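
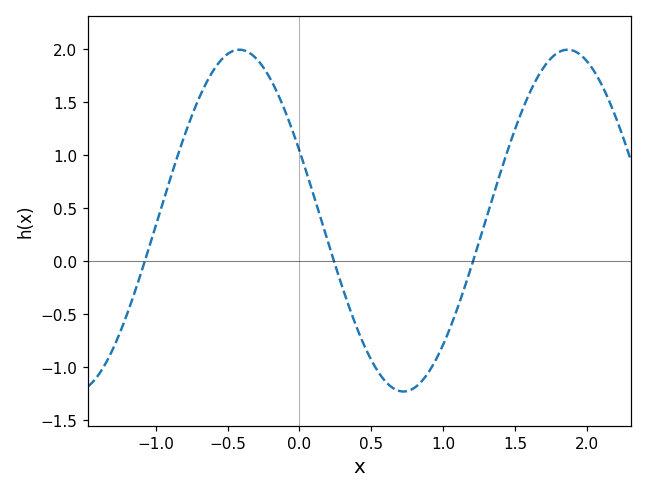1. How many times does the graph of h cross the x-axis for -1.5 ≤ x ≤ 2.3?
3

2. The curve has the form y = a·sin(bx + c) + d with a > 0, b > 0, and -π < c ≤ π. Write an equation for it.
y = 1.61sin(2.8x + 2.7) + 0.38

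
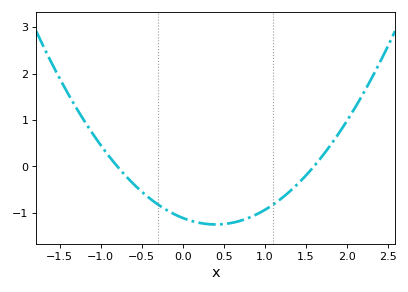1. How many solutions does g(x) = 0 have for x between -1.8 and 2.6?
2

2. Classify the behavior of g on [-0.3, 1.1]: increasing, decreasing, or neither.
neither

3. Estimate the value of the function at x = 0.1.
-1.2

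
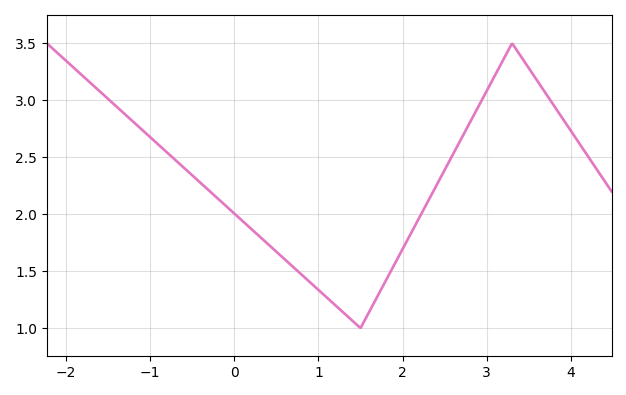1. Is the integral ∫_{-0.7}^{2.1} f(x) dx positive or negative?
positive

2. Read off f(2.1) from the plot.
1.83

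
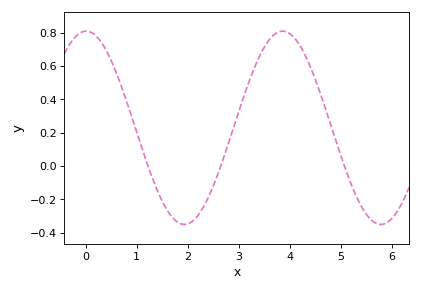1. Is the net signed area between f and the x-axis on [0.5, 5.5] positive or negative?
positive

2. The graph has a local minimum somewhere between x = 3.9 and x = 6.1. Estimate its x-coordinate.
5.79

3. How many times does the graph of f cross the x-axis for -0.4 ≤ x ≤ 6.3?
3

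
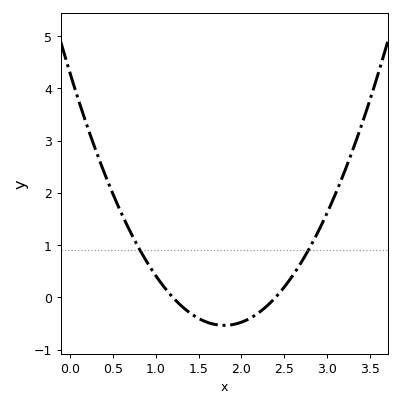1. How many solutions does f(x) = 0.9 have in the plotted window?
2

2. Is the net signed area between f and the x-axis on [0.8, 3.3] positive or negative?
positive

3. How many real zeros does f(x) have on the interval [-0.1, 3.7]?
2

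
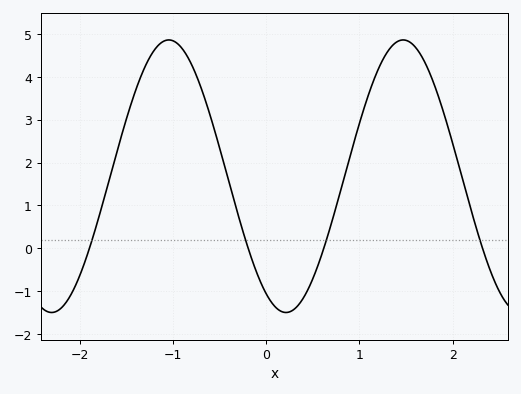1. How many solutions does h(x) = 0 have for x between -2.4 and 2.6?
4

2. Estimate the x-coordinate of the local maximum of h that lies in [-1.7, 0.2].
-1.04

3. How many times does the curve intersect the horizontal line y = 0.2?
4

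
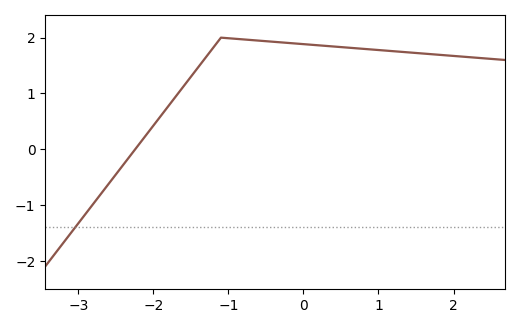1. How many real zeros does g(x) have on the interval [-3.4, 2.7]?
1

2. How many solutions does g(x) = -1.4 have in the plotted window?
1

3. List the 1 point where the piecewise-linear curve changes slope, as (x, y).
(-1.1, 2)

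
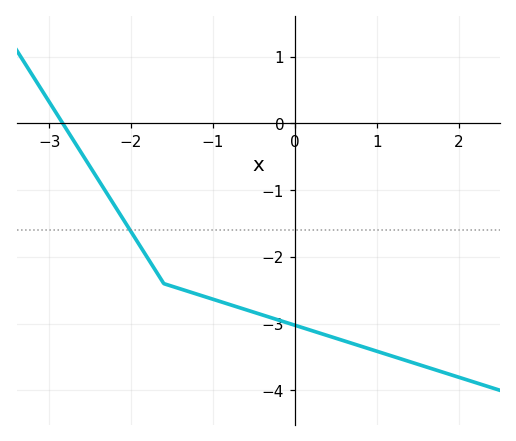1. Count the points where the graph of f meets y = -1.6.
1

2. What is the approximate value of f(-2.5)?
-0.6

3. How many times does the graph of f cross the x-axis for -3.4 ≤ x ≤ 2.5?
1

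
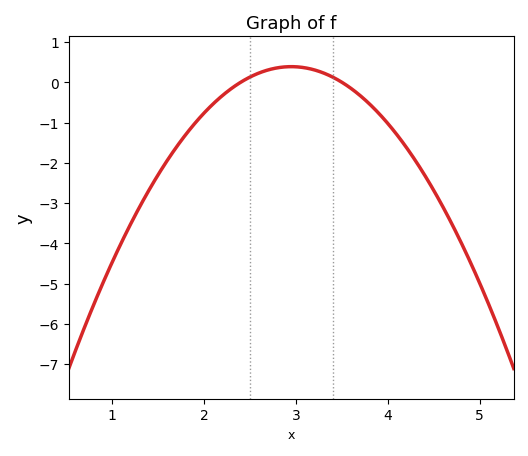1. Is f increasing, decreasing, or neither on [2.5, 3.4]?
neither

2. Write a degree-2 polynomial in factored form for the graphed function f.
y = -1.28(x - 2.4)(x - 3.5)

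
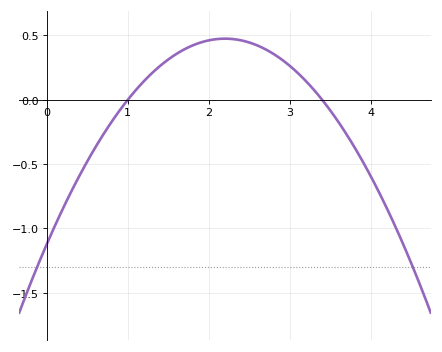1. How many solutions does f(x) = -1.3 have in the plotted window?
2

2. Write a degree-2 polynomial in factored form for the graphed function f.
y = -0.33(x - 1)(x - 3.4)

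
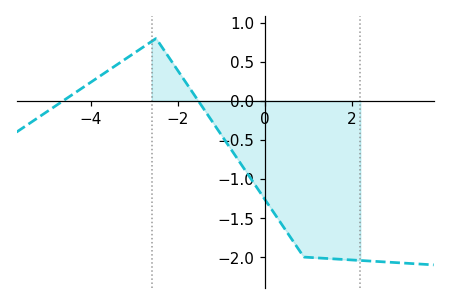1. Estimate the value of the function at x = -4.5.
0.05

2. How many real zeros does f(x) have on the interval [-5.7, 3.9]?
2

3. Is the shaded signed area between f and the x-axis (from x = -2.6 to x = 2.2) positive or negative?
negative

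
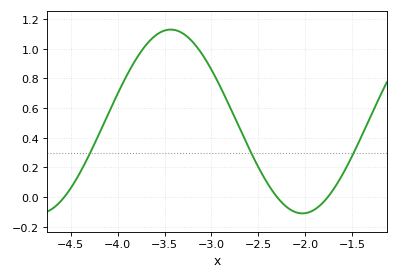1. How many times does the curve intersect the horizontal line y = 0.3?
3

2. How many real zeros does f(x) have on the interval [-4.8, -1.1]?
3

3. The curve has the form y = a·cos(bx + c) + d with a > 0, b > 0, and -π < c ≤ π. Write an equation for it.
y = 0.62cos(2.24x + 1.41) + 0.51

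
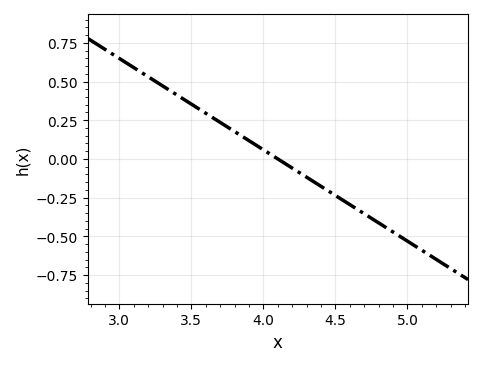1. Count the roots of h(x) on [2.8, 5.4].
1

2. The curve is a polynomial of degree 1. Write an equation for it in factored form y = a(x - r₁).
y = -0.59(x - 4.1)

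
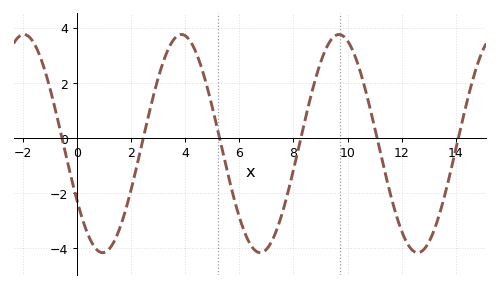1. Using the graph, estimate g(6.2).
-3.44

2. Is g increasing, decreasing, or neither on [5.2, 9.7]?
neither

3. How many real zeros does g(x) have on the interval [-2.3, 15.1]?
6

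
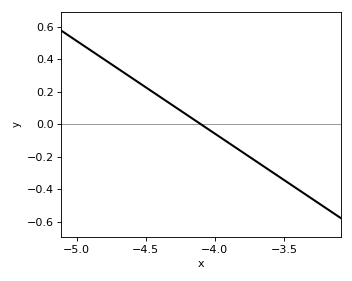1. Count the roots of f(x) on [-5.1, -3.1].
1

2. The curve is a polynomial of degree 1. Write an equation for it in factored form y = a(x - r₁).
y = -0.57(x + 4.1)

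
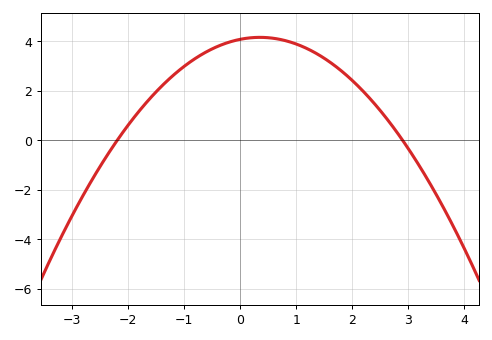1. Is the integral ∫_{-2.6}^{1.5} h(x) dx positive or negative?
positive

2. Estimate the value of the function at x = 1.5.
3.4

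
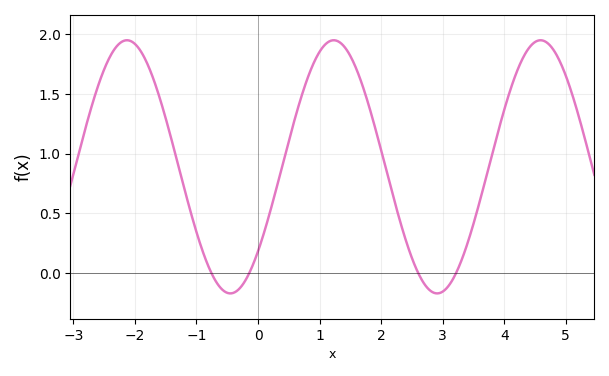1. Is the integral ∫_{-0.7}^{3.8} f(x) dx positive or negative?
positive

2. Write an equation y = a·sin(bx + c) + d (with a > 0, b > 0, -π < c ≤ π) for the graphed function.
y = 1.06sin(1.9x - 0.73) + 0.89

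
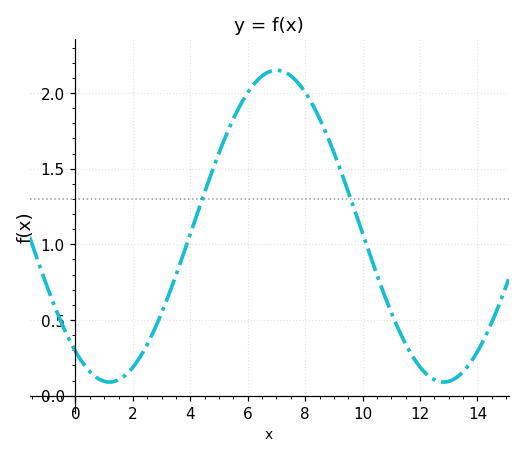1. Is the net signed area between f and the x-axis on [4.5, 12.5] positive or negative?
positive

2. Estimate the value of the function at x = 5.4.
1.79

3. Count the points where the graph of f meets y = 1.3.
2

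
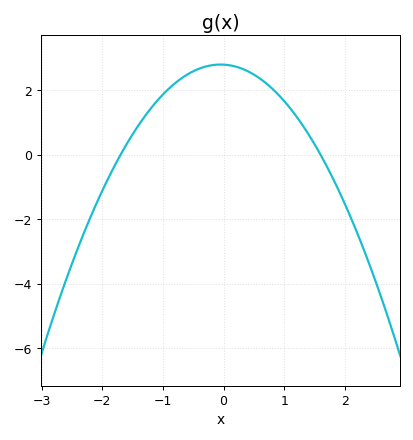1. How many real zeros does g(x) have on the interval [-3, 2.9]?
2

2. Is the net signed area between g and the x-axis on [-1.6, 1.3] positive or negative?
positive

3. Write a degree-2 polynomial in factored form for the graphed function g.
y = -1.03(x + 1.7)(x - 1.6)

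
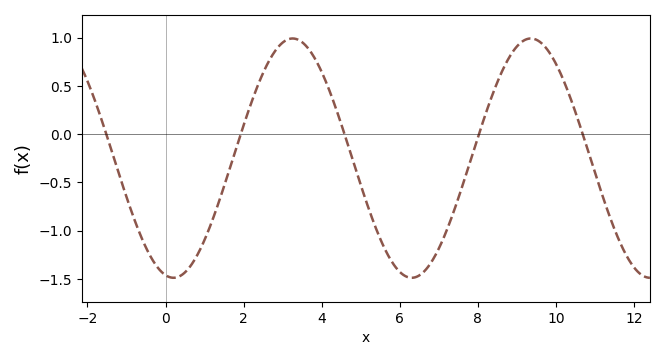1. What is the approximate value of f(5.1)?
-0.652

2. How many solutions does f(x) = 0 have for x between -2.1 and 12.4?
5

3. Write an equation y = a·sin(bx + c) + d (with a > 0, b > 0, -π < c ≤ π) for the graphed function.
y = 1.24sin(1.03x - 1.78) - 0.25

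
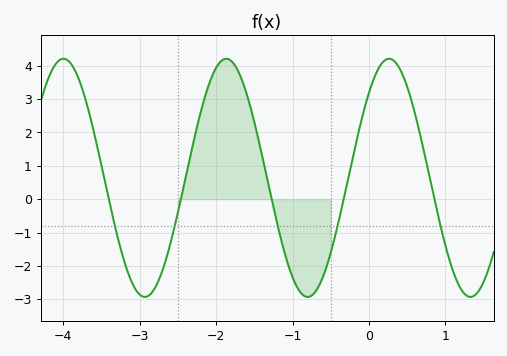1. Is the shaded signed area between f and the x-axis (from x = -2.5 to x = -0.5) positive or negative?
positive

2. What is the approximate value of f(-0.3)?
0.3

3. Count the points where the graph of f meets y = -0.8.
5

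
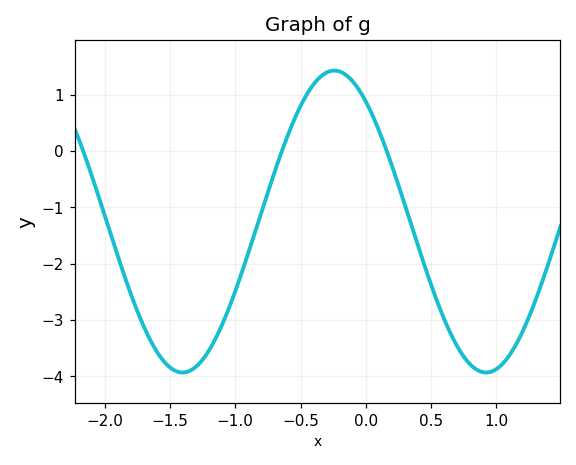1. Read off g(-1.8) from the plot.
-2.54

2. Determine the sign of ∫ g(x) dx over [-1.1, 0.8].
negative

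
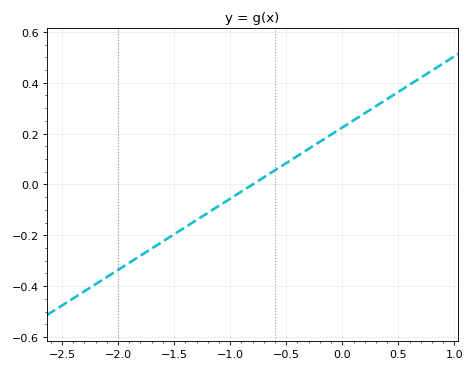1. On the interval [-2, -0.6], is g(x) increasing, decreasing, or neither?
increasing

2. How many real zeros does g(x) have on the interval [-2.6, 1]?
1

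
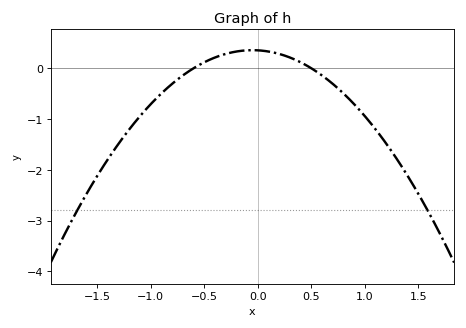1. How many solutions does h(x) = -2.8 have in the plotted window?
2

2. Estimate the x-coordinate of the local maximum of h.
-0.05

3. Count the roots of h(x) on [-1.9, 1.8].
2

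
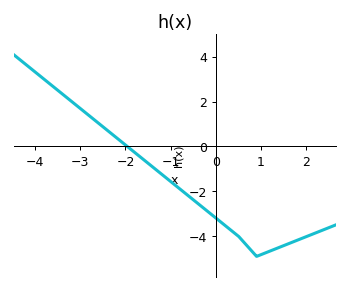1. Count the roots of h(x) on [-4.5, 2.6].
1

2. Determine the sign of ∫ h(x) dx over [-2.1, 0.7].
negative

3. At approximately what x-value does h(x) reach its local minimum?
0.901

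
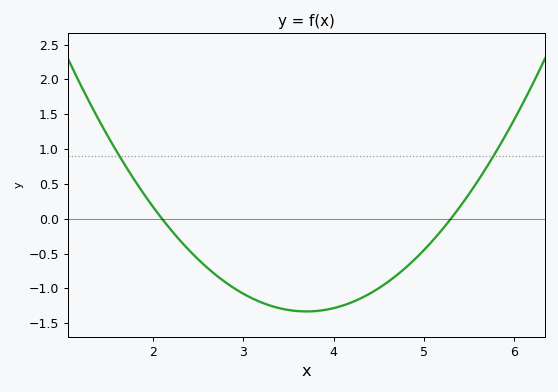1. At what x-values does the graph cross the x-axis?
2.1, 5.3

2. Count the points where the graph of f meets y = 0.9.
2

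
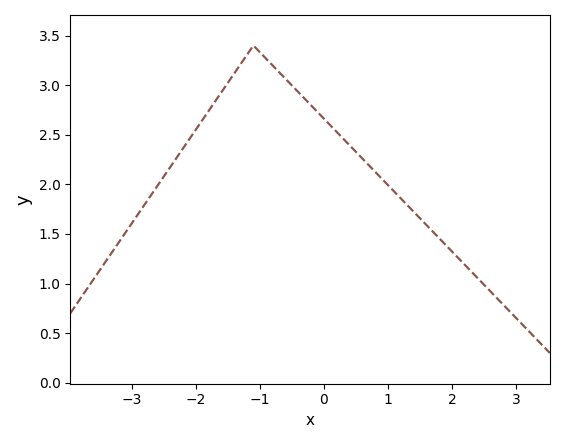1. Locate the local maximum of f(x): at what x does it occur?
-1.1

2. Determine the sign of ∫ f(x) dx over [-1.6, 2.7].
positive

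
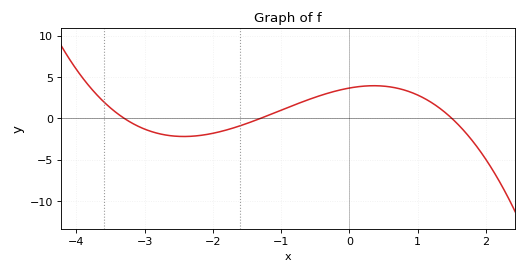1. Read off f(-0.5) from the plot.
2.55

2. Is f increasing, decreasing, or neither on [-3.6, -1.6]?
neither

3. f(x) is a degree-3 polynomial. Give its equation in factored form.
y = -0.57(x + 3.3)(x + 1.3)(x - 1.5)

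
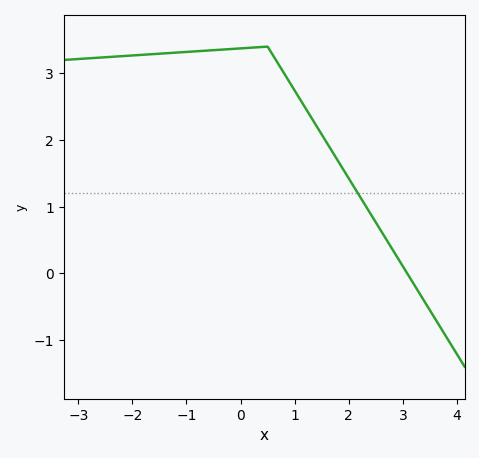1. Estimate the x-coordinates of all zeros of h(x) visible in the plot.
3.08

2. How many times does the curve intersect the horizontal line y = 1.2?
1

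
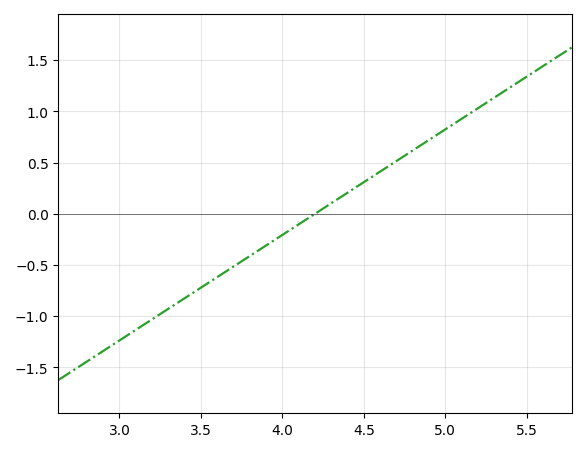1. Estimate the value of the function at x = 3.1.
-1.13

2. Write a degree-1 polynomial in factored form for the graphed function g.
y = 1.03(x - 4.2)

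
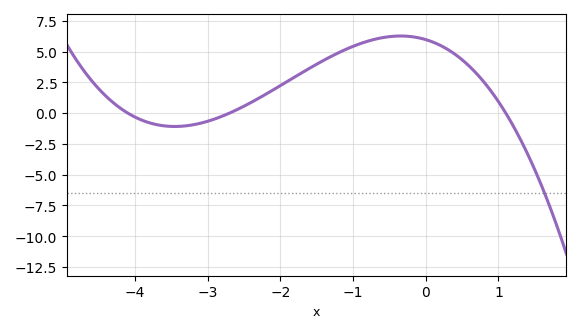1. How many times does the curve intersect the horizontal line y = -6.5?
1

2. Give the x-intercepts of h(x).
-4.1, -2.7, 1.1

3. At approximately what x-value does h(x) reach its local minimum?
-3.5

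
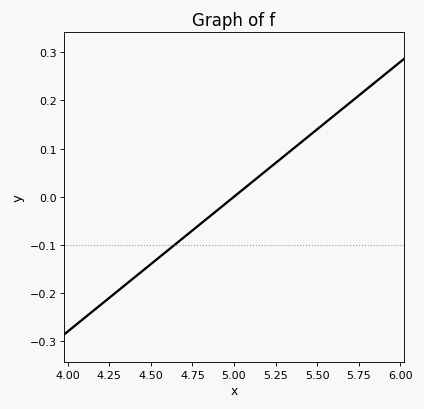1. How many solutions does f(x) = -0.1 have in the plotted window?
1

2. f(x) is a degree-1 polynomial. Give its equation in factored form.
y = 0.28(x - 5)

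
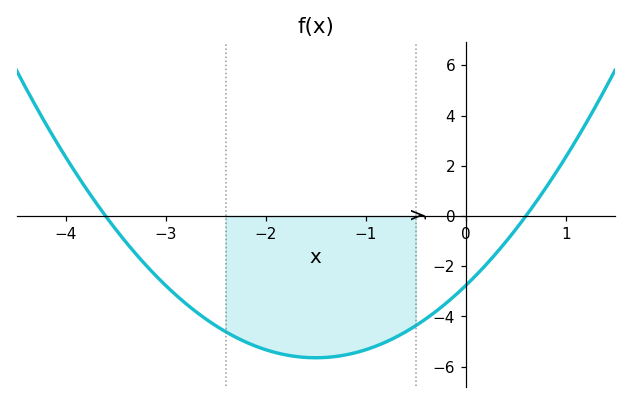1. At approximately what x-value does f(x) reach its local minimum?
-1.5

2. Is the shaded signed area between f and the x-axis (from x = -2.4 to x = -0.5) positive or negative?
negative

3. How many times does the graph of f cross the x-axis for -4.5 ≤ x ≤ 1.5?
2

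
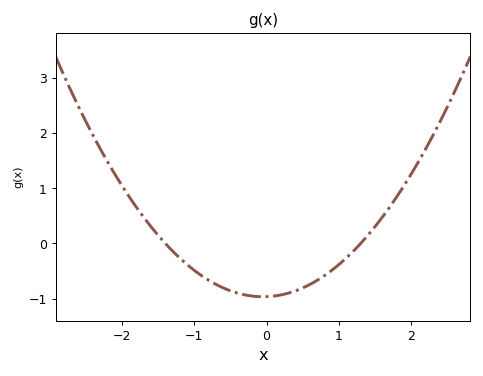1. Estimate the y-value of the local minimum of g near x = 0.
-0.966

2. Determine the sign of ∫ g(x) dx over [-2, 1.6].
negative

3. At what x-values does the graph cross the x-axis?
-1.4, 1.3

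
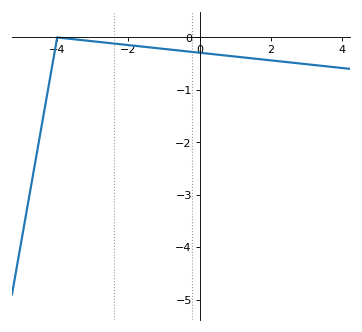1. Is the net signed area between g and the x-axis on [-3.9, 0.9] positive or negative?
negative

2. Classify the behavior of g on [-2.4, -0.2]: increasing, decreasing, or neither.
decreasing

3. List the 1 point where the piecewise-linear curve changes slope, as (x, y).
(-4, 0)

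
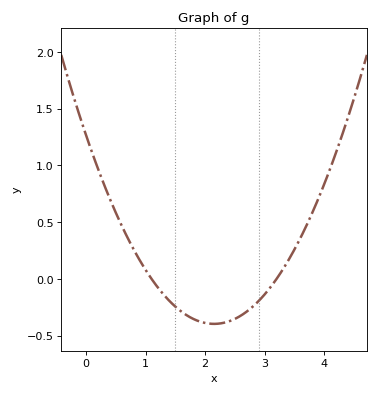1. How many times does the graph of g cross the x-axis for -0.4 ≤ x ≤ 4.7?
2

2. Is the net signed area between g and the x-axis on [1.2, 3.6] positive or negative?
negative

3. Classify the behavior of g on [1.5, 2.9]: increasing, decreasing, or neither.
neither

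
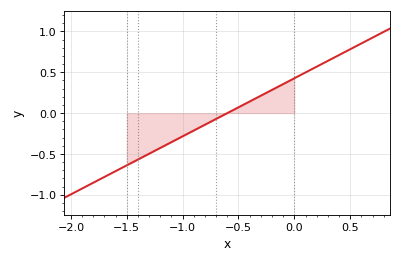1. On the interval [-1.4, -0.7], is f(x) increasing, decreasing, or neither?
increasing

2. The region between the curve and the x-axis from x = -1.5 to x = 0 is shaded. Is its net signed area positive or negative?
negative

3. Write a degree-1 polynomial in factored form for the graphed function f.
y = 0.71(x + 0.6)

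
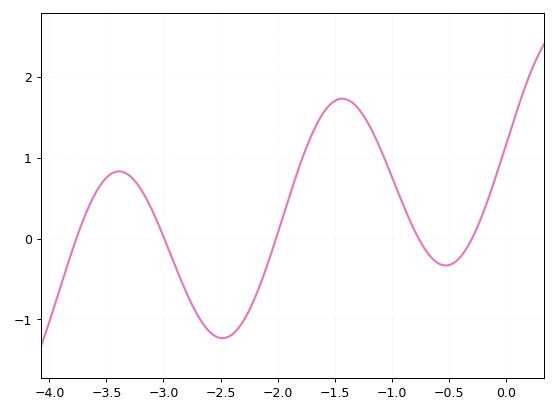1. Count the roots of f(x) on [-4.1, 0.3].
5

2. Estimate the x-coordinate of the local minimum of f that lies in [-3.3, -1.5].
-2.48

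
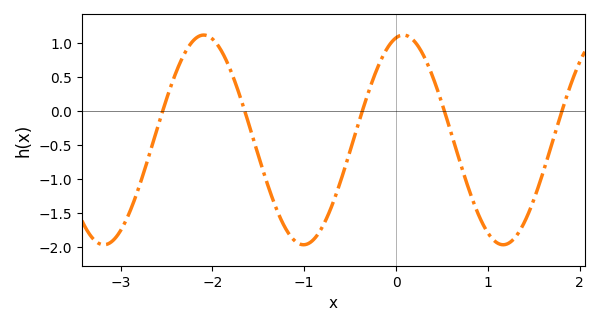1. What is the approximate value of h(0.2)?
1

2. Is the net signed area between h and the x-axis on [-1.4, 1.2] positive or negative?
negative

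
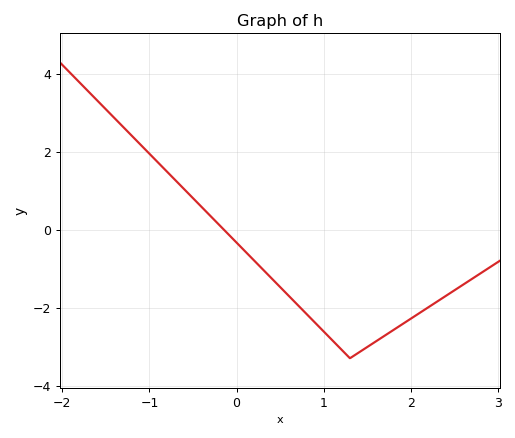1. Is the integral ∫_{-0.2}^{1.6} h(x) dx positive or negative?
negative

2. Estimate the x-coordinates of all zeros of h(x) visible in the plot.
-0.1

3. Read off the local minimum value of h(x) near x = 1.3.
-3.2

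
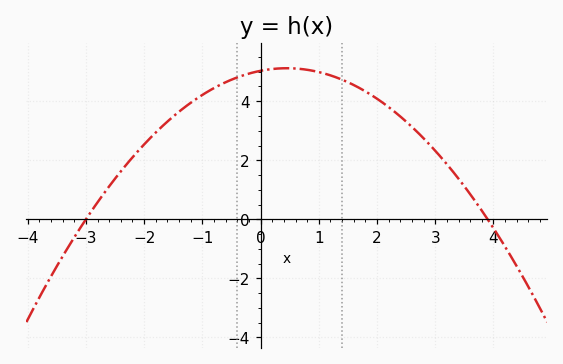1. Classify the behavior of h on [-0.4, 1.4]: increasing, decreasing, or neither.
neither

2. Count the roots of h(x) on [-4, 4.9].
2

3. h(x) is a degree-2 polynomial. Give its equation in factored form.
y = -0.43(x + 3)(x - 3.9)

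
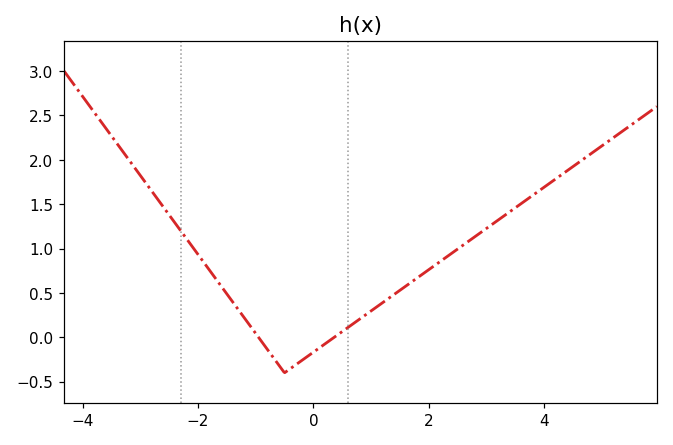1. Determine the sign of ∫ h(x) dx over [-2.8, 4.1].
positive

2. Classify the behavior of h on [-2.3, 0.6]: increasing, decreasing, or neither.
neither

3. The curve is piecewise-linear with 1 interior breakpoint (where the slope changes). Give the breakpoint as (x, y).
(-0.5, -0.4)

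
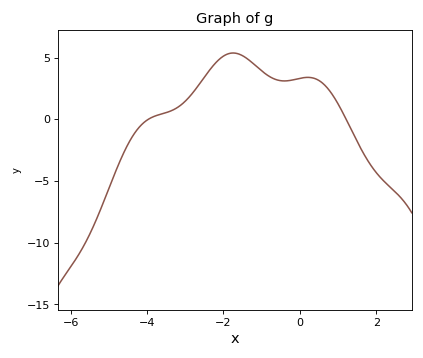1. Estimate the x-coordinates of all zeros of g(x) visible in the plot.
-4, 1.2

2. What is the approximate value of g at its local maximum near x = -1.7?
5.5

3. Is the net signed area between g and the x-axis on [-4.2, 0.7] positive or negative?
positive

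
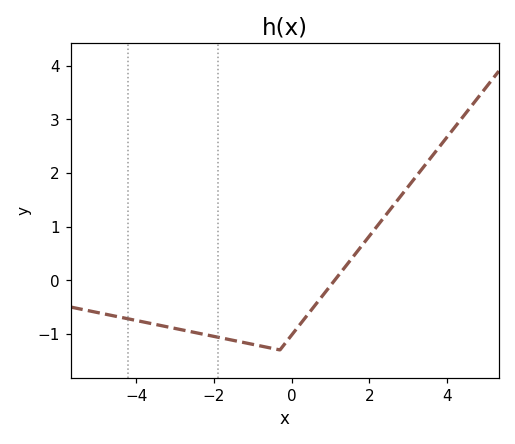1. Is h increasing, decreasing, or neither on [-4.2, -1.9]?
decreasing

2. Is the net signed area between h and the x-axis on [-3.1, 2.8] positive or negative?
negative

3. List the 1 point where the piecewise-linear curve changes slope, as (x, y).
(-0.3, -1.3)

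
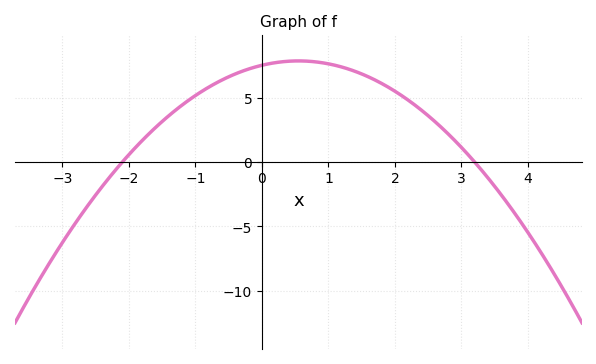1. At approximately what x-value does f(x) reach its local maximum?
0.6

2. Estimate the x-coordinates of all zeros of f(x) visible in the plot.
-2.2, 3.2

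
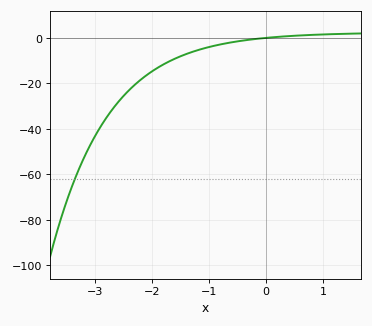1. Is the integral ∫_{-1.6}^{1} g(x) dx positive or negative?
negative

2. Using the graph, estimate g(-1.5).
-8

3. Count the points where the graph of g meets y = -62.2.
1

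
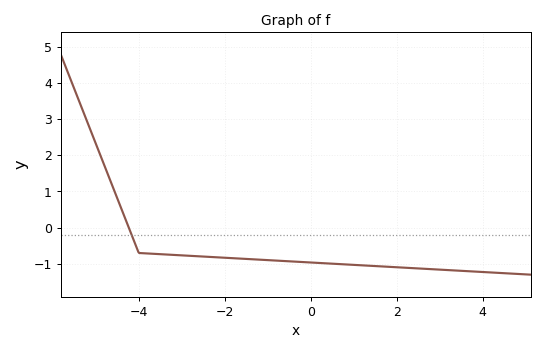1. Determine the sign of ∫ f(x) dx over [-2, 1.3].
negative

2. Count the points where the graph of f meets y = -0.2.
1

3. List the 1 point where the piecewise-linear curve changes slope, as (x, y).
(-4, -0.7)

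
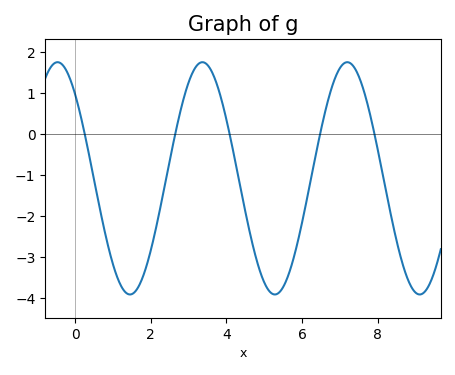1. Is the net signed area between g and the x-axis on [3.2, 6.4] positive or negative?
negative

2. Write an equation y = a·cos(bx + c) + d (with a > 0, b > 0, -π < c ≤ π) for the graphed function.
y = 2.84cos(1.6x + 0.76) - 1.08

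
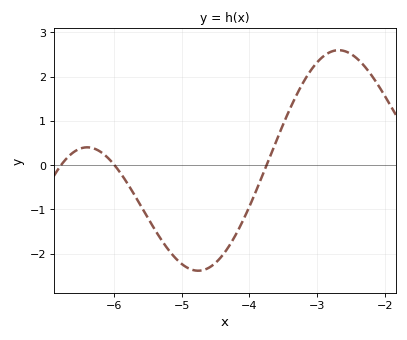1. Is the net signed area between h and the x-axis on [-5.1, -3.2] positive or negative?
negative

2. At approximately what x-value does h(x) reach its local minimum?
-4.75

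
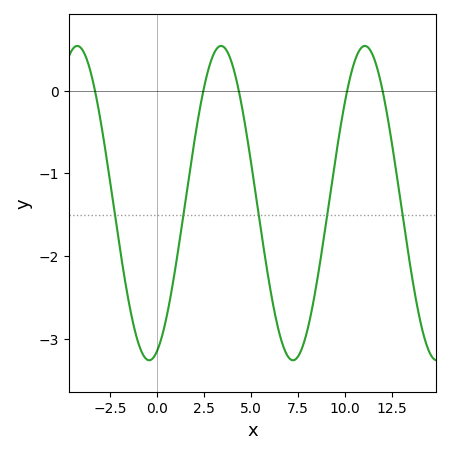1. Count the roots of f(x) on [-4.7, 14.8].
5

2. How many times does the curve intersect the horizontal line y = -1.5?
5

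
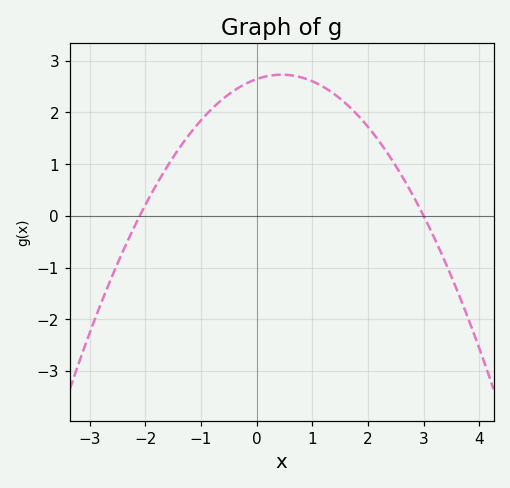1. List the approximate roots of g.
-2.1, 3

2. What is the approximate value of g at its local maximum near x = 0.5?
2.73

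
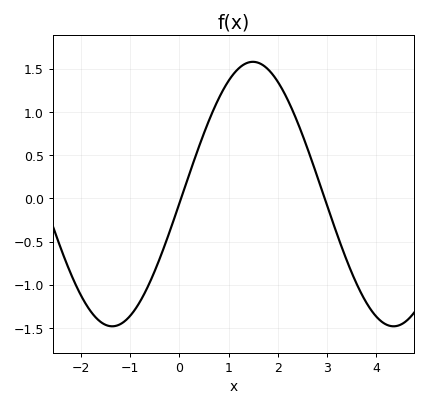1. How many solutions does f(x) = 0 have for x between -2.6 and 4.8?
2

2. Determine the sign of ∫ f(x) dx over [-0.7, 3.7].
positive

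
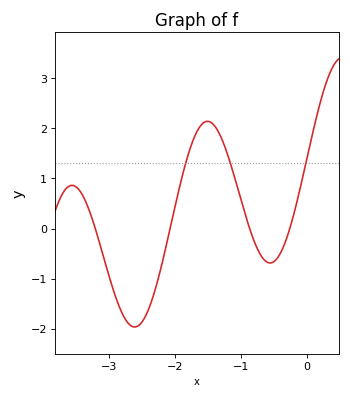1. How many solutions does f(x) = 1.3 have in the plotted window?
3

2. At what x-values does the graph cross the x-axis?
-3.2, -2.1, -0.9, -0.3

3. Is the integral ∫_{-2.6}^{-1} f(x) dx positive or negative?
positive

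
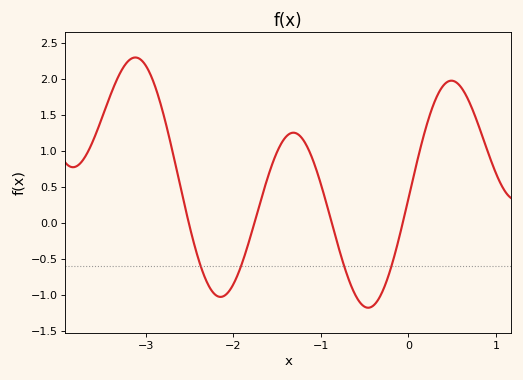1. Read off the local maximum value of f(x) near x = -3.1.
2.3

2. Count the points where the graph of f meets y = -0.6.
4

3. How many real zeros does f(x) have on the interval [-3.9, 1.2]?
4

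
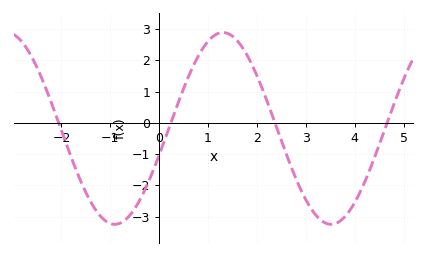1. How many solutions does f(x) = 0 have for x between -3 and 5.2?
4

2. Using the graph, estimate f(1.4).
2.9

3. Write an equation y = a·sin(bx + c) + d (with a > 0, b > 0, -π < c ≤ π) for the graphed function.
y = 3.07sin(1.4x - 0.28) - 0.18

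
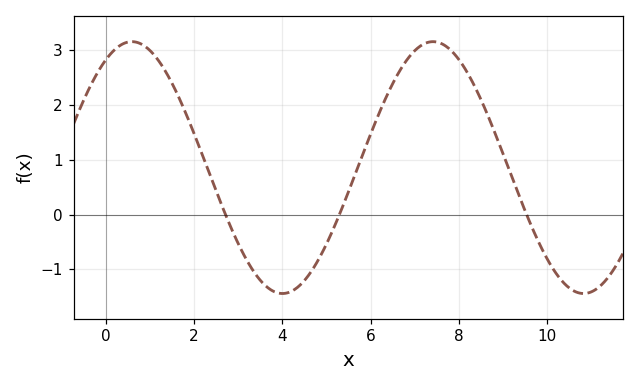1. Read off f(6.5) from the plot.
2.4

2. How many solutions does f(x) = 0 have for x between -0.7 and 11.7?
3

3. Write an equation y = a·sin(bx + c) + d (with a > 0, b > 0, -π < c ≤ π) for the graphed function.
y = 2.3sin(0.92x + 1) + 0.86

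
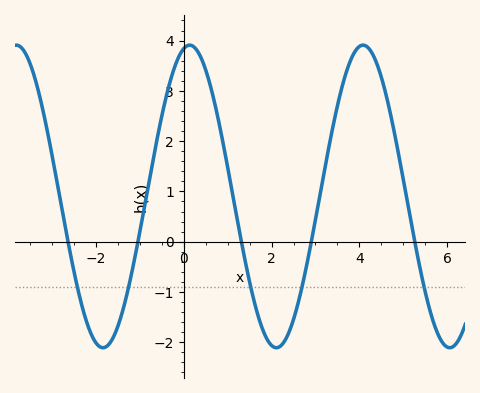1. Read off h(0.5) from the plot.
3.4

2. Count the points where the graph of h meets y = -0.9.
5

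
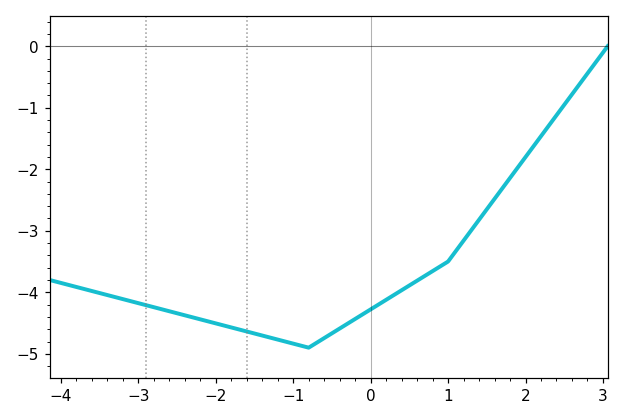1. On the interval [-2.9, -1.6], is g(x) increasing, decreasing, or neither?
decreasing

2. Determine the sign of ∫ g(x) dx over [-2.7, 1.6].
negative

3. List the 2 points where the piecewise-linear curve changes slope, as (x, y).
(-0.8, -4.9); (1, -3.5)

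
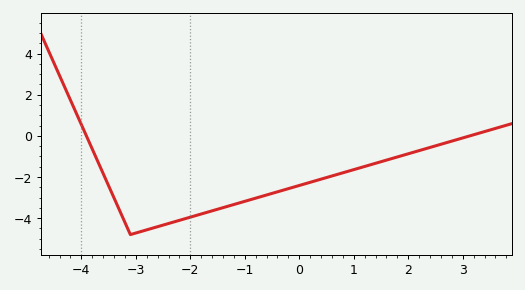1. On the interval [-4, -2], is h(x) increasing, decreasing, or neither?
neither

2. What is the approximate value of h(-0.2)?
-2.57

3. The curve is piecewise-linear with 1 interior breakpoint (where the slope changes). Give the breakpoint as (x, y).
(-3.1, -4.8)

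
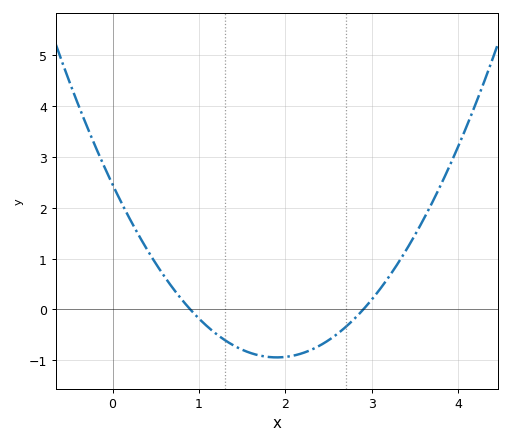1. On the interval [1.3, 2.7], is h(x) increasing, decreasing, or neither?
neither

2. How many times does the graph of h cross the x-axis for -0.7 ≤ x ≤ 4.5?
2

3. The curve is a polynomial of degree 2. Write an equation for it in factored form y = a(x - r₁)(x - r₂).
y = 0.94(x - 0.9)(x - 2.9)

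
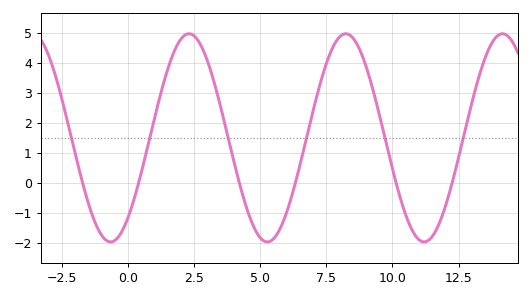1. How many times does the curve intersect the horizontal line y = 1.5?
6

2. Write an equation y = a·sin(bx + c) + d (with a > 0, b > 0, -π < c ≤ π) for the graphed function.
y = 3.47sin(1.06x - 0.872) + 1.5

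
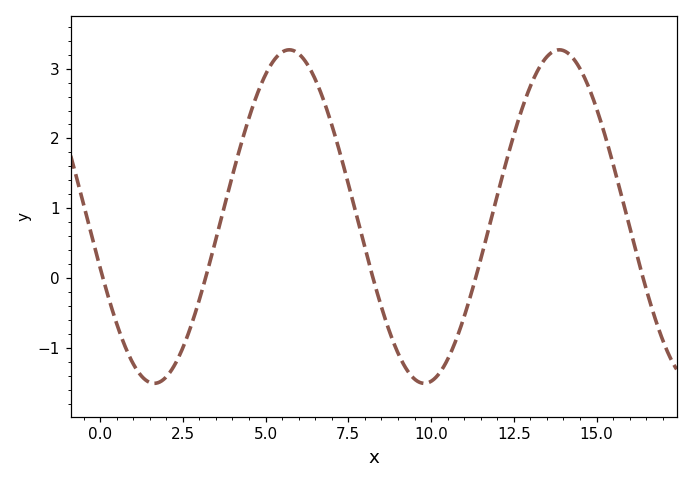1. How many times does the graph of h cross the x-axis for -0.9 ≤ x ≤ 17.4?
5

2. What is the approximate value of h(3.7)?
0.9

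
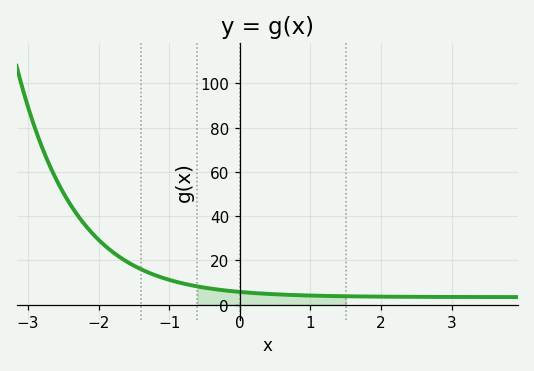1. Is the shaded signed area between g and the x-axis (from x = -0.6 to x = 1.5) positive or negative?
positive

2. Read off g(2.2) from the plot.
3.59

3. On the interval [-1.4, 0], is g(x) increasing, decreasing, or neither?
decreasing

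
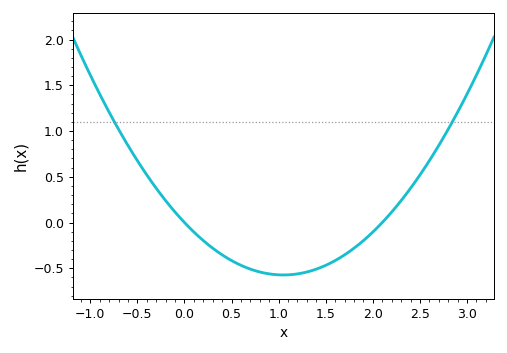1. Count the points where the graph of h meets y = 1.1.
2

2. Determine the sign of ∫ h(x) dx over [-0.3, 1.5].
negative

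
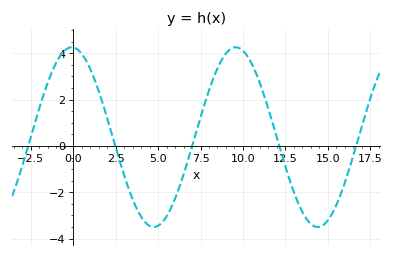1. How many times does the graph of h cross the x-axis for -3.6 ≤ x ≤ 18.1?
5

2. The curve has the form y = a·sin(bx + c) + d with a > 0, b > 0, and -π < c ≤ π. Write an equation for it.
y = 3.88sin(0.65x + 1.63) + 0.38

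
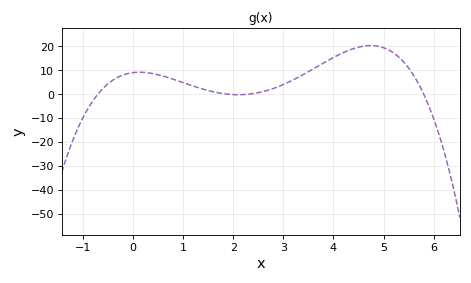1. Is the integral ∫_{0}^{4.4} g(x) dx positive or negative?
positive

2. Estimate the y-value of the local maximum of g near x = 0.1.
9.22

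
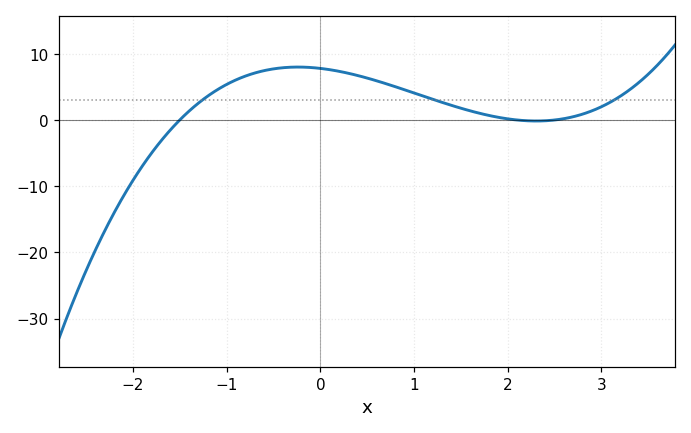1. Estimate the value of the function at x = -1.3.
3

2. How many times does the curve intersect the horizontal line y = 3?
3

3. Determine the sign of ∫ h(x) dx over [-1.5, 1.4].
positive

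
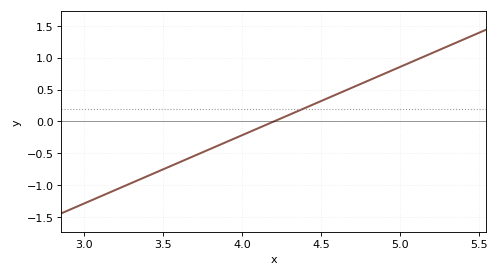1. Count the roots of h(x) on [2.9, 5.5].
1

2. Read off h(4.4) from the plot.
0.2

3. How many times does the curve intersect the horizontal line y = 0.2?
1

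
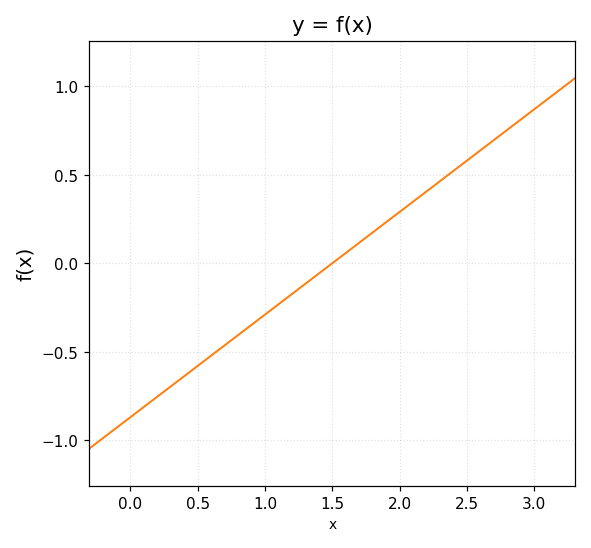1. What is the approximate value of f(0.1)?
-0.8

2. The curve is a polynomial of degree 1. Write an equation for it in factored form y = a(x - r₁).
y = 0.58(x - 1.5)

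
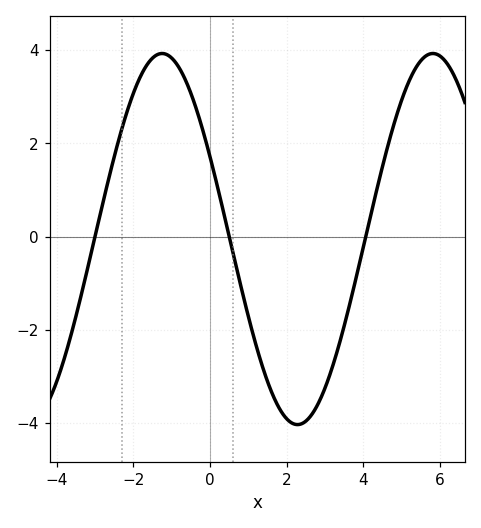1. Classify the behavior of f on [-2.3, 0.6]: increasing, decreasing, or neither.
neither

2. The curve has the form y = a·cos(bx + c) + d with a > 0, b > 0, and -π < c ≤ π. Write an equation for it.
y = 3.98cos(0.89x + 1.1) - 0.05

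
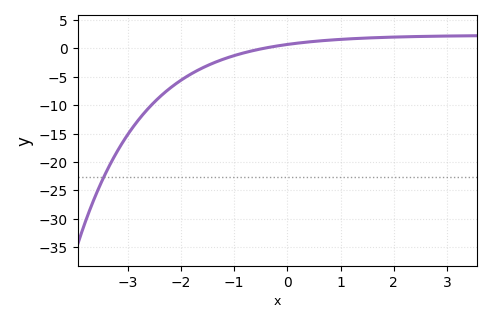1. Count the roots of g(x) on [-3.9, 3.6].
1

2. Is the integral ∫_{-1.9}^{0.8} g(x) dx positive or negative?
negative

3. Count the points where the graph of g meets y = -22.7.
1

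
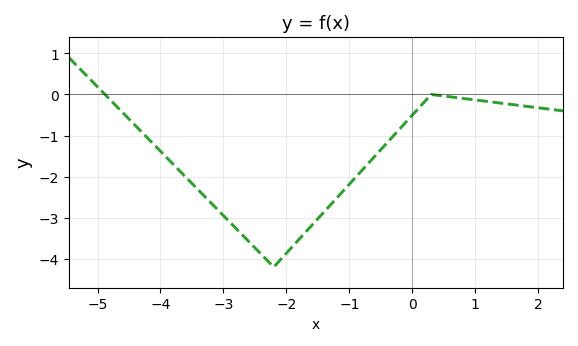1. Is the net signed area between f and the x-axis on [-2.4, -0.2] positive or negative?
negative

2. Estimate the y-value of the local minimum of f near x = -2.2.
-4.2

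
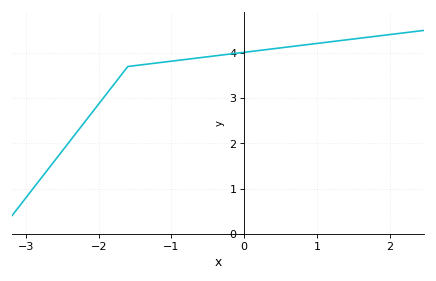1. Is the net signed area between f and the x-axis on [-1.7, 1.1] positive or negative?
positive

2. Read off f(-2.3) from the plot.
2.25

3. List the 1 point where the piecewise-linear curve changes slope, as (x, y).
(-1.6, 3.7)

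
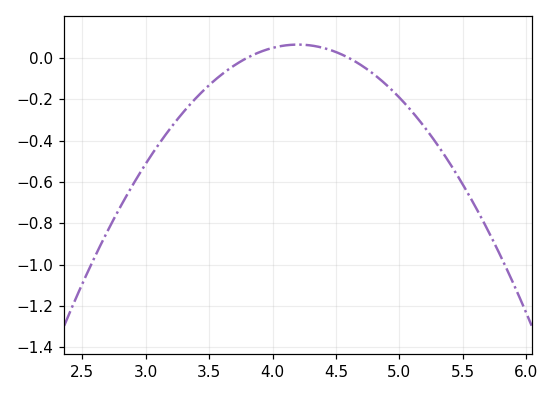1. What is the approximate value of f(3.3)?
-0.26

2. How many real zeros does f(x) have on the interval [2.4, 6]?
2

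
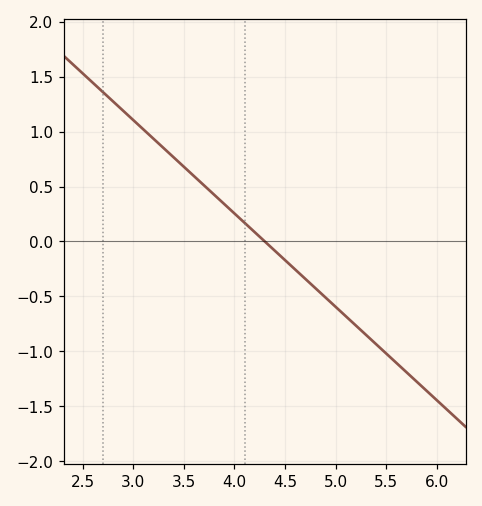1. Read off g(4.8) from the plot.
-0.425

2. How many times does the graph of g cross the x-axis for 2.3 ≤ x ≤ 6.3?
1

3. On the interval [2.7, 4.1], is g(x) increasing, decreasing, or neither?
decreasing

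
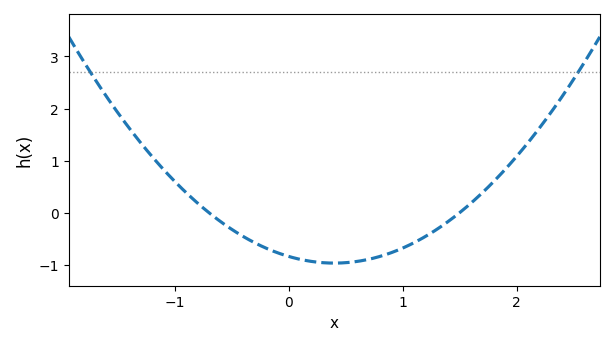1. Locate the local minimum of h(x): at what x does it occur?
0.4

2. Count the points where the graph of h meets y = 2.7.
2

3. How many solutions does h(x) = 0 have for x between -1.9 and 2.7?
2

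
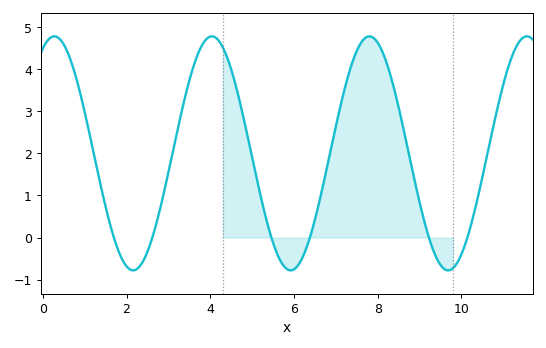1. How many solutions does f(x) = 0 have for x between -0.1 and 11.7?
6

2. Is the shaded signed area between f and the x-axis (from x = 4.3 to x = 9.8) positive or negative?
positive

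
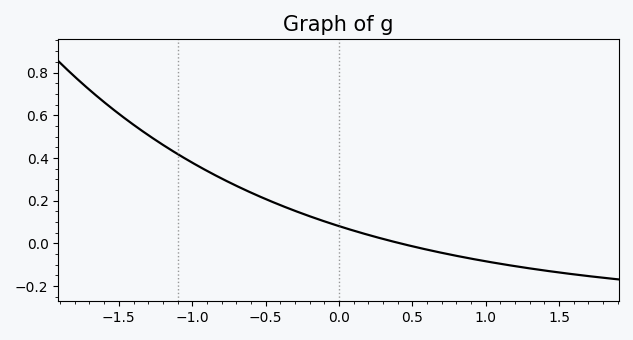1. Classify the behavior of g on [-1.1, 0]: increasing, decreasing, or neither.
decreasing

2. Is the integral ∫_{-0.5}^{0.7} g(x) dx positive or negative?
positive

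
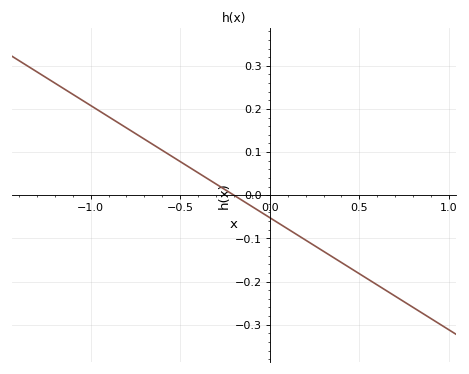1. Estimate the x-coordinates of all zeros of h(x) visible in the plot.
-0.2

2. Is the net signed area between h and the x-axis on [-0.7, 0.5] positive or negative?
negative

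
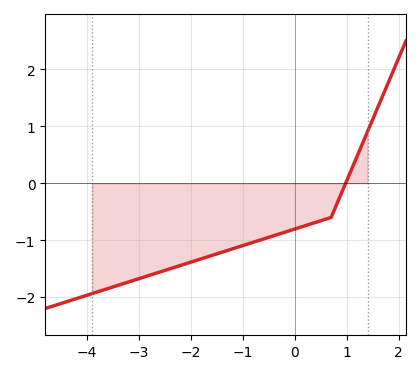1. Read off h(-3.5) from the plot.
-1.8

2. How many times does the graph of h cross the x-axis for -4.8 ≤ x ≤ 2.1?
1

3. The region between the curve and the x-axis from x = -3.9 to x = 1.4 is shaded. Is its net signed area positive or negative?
negative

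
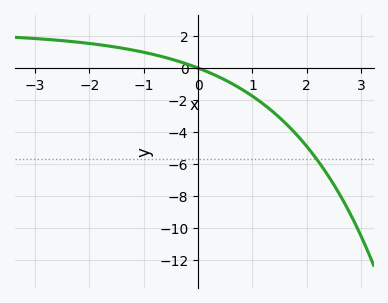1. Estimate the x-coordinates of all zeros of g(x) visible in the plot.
0.015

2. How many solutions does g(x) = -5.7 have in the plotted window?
1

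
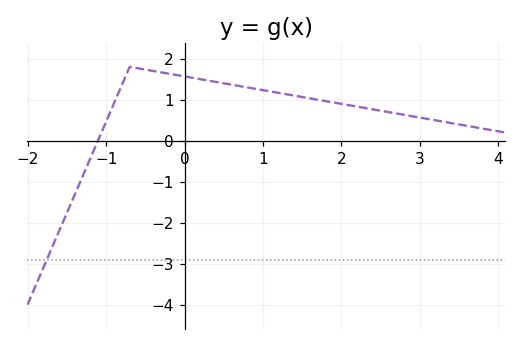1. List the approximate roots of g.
-1.1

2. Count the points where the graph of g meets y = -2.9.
1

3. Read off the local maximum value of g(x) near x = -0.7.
1.8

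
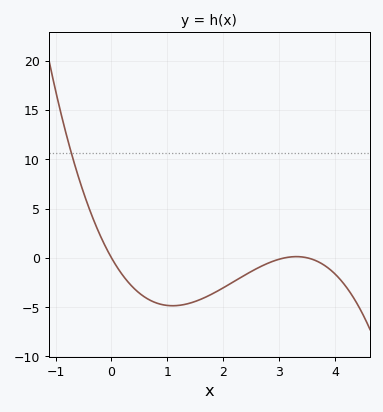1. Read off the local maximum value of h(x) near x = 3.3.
0.122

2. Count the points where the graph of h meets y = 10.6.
1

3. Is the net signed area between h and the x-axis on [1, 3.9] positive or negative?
negative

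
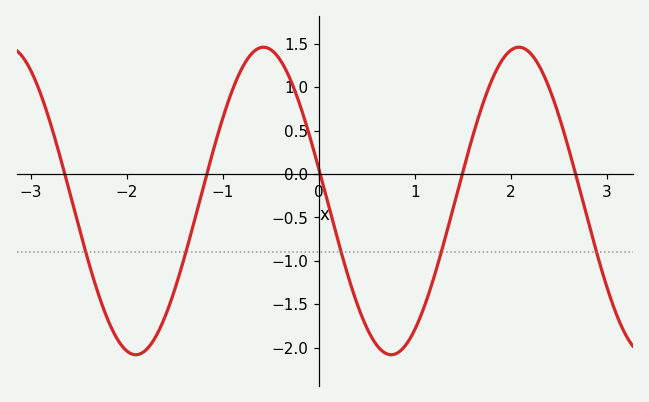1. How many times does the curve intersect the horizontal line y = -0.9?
5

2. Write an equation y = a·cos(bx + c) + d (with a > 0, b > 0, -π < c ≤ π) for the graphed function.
y = 1.77cos(2.4x + 1.4) - 0.31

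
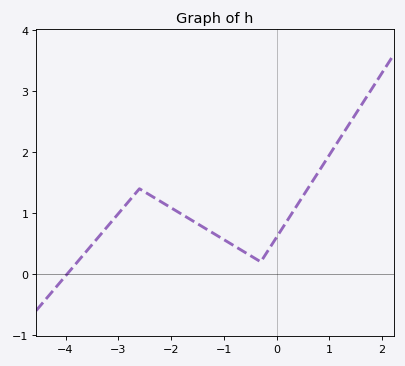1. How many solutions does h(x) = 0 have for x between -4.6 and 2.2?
1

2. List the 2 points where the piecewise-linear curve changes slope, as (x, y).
(-2.6, 1.4); (-0.3, 0.2)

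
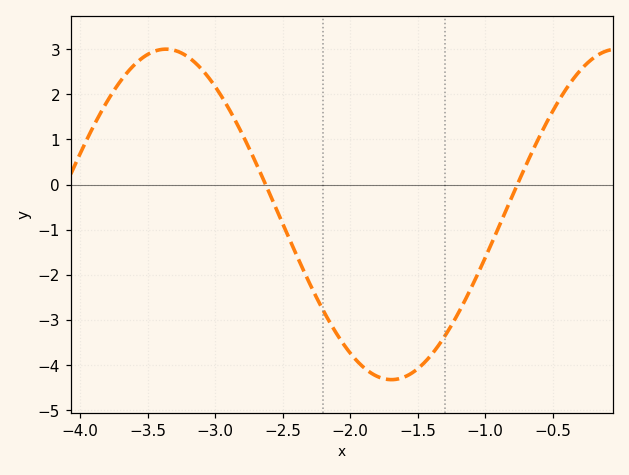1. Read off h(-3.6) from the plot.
2.6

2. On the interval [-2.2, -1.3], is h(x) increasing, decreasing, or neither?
neither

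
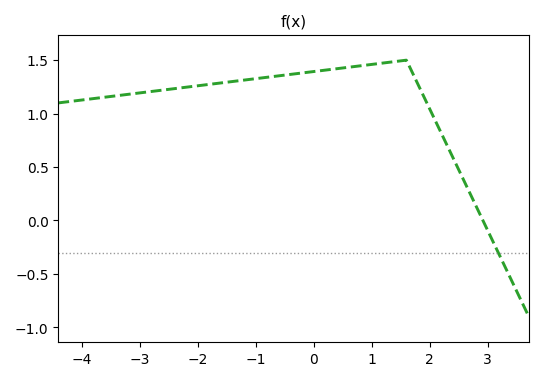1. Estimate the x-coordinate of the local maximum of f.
1.6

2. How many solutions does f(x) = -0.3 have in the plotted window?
1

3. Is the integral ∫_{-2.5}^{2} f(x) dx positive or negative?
positive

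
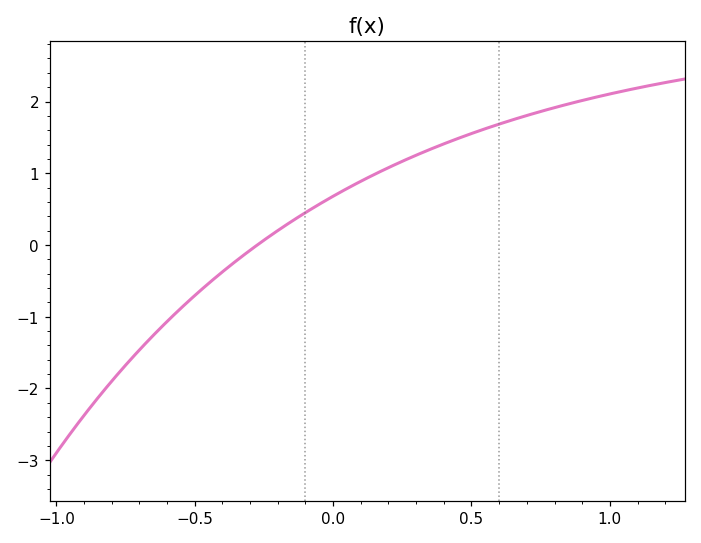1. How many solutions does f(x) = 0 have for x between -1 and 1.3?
1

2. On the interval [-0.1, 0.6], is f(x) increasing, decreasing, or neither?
increasing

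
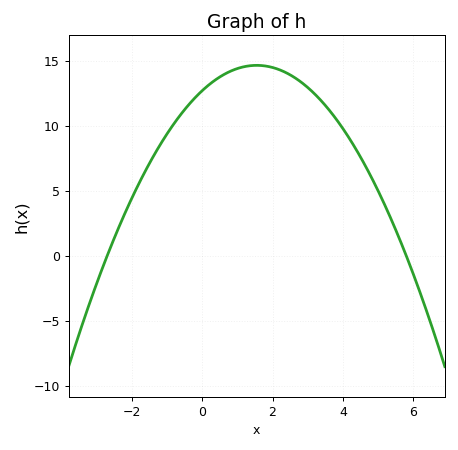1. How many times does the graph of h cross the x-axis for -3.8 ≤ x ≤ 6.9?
2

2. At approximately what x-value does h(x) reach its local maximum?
1.55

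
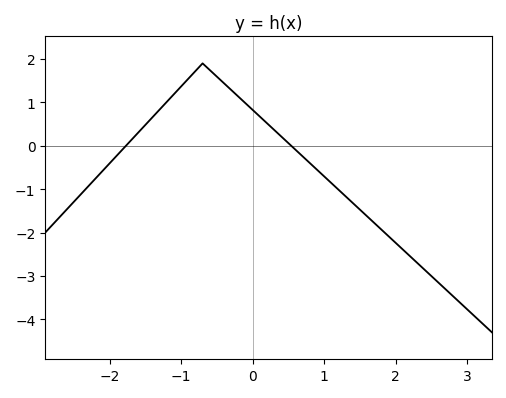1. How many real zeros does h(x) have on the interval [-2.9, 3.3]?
2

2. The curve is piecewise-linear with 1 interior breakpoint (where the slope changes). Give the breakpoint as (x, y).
(-0.7, 1.9)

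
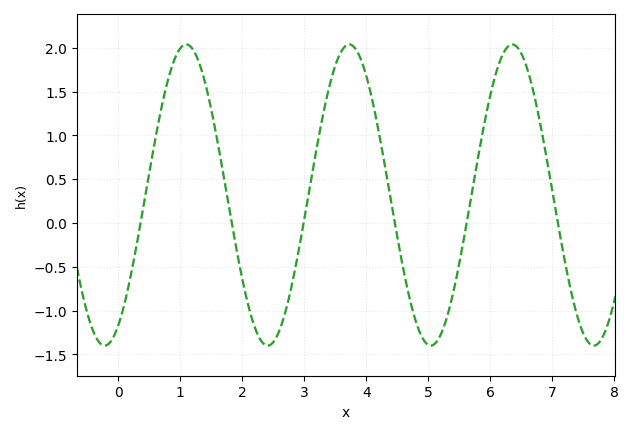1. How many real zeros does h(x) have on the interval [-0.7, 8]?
6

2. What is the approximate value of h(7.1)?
-0.05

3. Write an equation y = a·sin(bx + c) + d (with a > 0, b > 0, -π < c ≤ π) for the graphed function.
y = 1.72sin(2.4x - 1) + 0.32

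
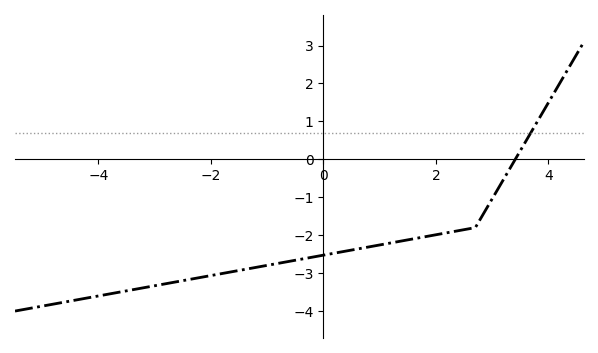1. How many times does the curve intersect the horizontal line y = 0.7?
1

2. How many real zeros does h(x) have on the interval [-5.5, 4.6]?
1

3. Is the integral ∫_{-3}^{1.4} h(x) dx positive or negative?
negative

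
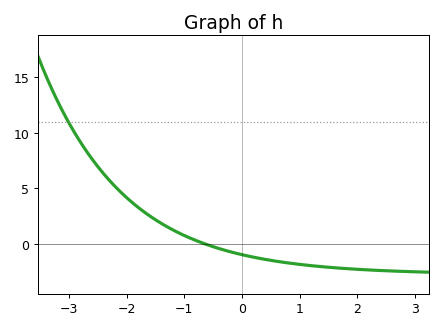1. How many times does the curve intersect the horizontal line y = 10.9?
1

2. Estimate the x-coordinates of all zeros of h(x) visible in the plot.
-0.618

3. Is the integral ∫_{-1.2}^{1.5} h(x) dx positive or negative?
negative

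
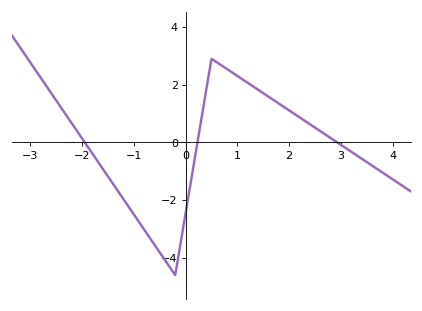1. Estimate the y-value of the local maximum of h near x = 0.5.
2.8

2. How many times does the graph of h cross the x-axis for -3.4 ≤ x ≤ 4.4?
3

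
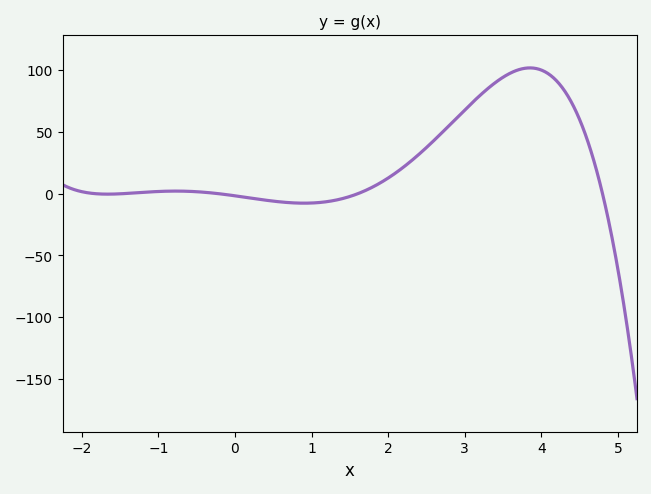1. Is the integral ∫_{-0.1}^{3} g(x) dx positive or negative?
positive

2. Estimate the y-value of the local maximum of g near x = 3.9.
102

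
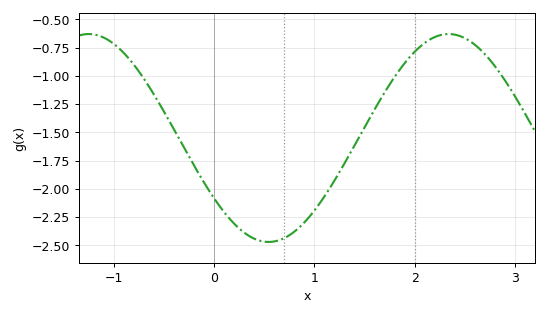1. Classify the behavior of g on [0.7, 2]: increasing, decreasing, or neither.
increasing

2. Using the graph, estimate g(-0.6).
-1.17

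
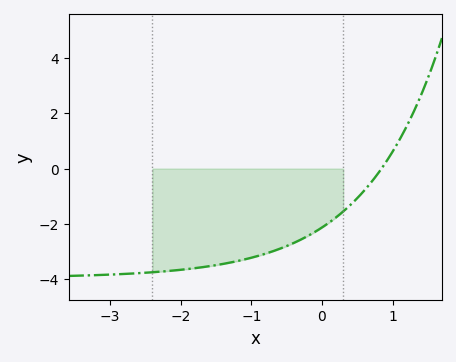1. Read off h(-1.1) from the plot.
-3.2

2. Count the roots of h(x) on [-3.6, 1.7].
1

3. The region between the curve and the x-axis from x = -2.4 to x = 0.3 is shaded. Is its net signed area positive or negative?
negative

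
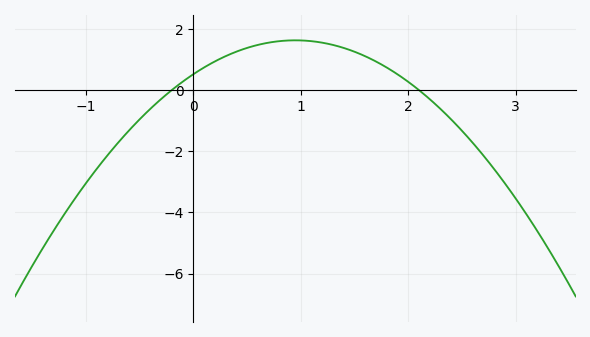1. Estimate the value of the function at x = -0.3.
-0.2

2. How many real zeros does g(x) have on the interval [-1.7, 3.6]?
2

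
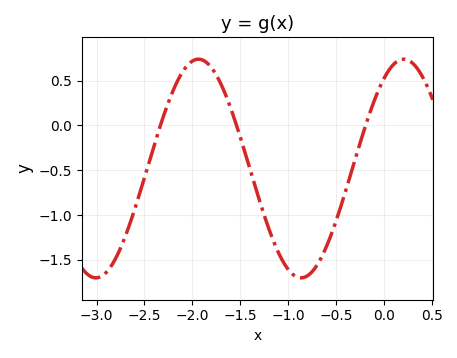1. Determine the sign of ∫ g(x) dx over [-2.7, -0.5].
negative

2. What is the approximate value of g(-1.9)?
0.733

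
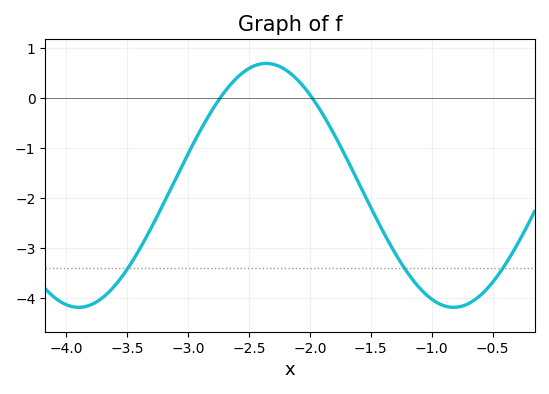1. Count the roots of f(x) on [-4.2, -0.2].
2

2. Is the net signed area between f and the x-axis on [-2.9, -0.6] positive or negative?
negative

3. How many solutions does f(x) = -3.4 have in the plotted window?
3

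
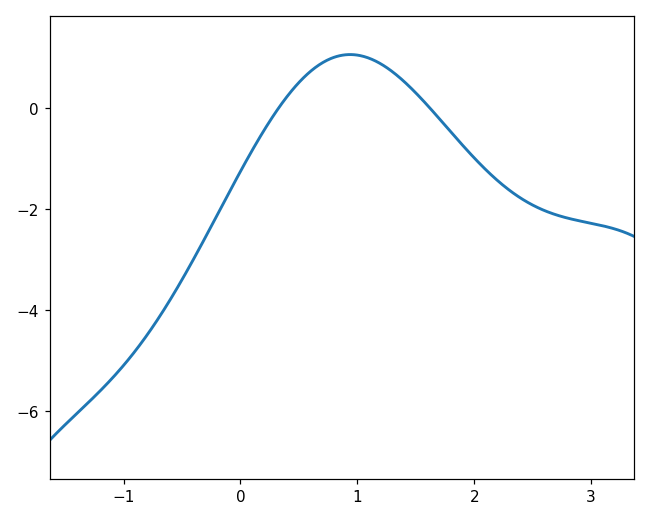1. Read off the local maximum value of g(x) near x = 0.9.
1.07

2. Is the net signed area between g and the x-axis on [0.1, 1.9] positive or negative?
positive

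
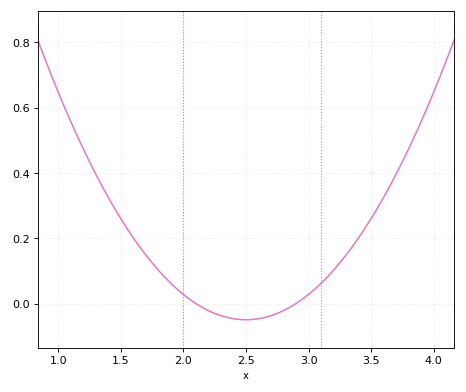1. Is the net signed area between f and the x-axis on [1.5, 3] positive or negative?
positive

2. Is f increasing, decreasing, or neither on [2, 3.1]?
neither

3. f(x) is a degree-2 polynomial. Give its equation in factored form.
y = 0.31(x - 2.1)(x - 2.9)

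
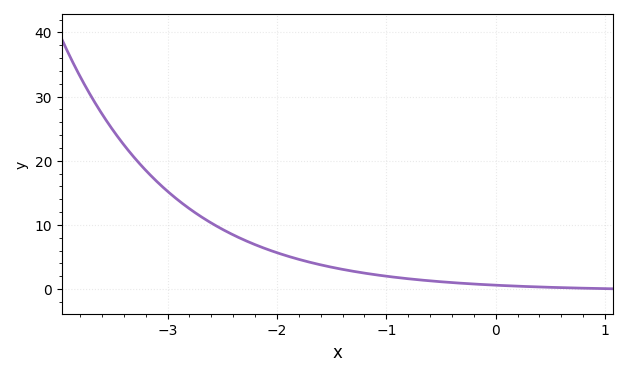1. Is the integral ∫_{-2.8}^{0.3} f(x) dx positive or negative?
positive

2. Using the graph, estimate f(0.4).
0.333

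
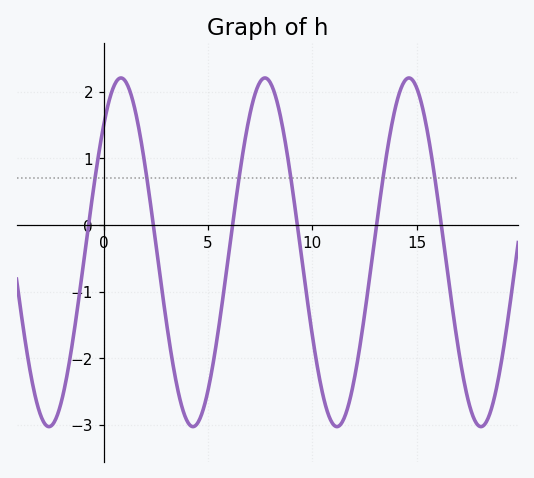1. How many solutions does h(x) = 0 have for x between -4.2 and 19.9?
6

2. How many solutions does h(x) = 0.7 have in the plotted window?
6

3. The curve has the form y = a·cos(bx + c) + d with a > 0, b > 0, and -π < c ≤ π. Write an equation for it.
y = 2.62cos(0.91x - 0.75) - 0.41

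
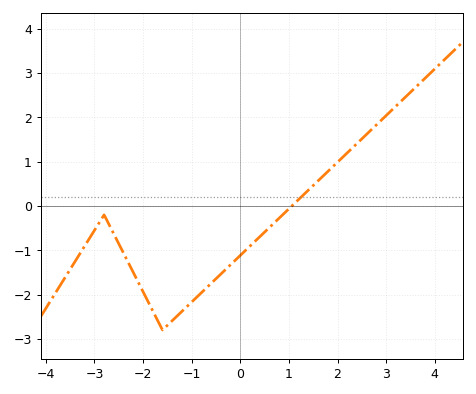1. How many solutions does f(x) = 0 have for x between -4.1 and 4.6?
1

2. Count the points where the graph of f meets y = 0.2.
1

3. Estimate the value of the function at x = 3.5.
2.57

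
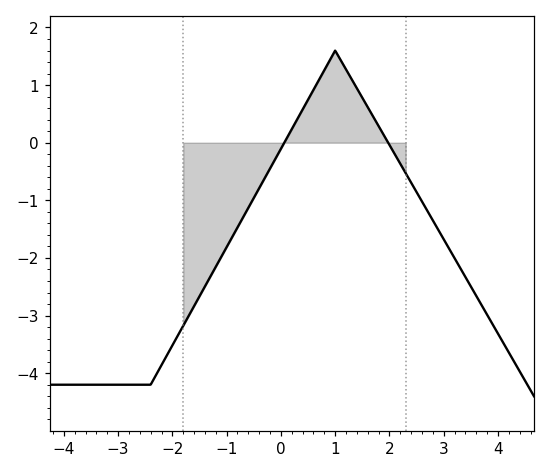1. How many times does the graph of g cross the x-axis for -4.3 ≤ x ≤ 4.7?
2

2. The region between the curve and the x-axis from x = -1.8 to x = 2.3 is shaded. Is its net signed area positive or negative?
negative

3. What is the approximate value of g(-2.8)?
-4.2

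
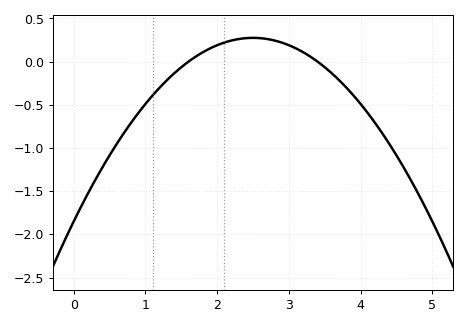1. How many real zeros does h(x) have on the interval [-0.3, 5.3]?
2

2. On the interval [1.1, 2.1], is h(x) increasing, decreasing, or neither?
increasing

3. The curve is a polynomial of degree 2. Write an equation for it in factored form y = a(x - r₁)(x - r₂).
y = -0.34(x - 1.6)(x - 3.4)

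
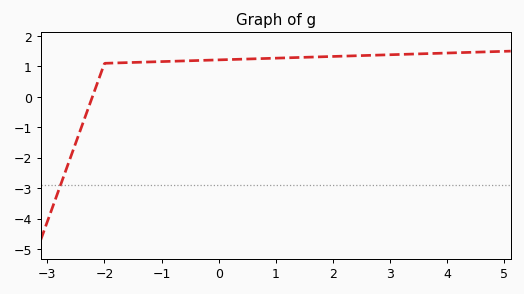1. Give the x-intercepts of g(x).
-2.2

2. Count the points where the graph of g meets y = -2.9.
1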